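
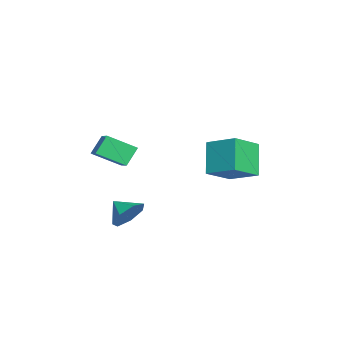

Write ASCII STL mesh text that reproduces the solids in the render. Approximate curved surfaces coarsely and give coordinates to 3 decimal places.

solid 
facet normal 0.567 0.650 -0.505
outer loop
vertex 2.3 -2.797 -0.989
vertex 1.742 -2.059 -0.666
vertex 2.546 -2.442 -0.256
endloop
endfacet
facet normal 0.274 -0.898 0.343
outer loop
vertex 2.3 -2.797 -0.989
vertex 2.546 -2.442 -0.256
vertex 1.078 -2.821 -0.074
endloop
endfacet
facet normal 0.567 0.651 -0.505
outer loop
vertex 2.546 -2.442 -0.256
vertex 1.742 -2.059 -0.666
vertex 2.186 -1.799 0.168
endloop
endfacet
facet normal 0.223 -0.447 0.867
outer loop
vertex 2.546 -2.442 -0.256
vertex 2.186 -1.799 0.168
vertex 1.078 -2.821 -0.074
endloop
endfacet
facet normal 0.567 0.651 -0.505
outer loop
vertex 2.186 -1.799 0.168
vertex 1.742 -2.059 -0.666
vertex 1.492 -1.352 -0.035
endloop
endfacet
facet normal -0.253 0.046 0.966
outer loop
vertex 2.186 -1.799 0.168
vertex 1.492 -1.352 -0.035
vertex 1.078 -2.821 -0.074
endloop
endfacet
facet normal 0.567 0.651 -0.505
outer loop
vertex 1.492 -1.352 -0.035
vertex 1.742 -2.059 -0.666
vertex 0.986 -1.438 -0.714
endloop
endfacet
facet normal -0.797 0.209 0.567
outer loop
vertex 1.492 -1.352 -0.035
vertex 0.986 -1.438 -0.714
vertex 1.078 -2.821 -0.074
endloop
endfacet
facet normal 0.567 0.651 -0.506
outer loop
vertex 0.986 -1.438 -0.714
vertex 1.742 -2.059 -0.666
vertex 1.049 -1.992 -1.356
endloop
endfacet
facet normal -0.996 -0.080 -0.029
outer loop
vertex 0.986 -1.438 -0.714
vertex 1.049 -1.992 -1.356
vertex 1.078 -2.821 -0.074
endloop
endfacet
facet normal 0.567 0.650 -0.506
outer loop
vertex 1.049 -1.992 -1.356
vertex 1.742 -2.059 -0.666
vertex 1.634 -2.597 -1.478
endloop
endfacet
facet normal -0.703 -0.604 -0.375
outer loop
vertex 1.049 -1.992 -1.356
vertex 1.634 -2.597 -1.478
vertex 1.078 -2.821 -0.074
endloop
endfacet
facet normal 0.567 0.650 -0.506
outer loop
vertex 1.634 -2.597 -1.478
vertex 1.742 -2.059 -0.666
vertex 2.3 -2.797 -0.989
endloop
endfacet
facet normal -0.137 -0.968 -0.209
outer loop
vertex 1.634 -2.597 -1.478
vertex 2.3 -2.797 -0.989
vertex 1.078 -2.821 -0.074
endloop
endfacet
facet normal -0.448 0.429 0.784
outer loop
vertex 1.077 -3.069 4.221
vertex 1.104 -1.642 3.455
vertex -0.389 -3.395 3.562
endloop
endfacet
facet normal -0.017 -0.881 0.473
outer loop
vertex 0.136 -3.898 2.645
vertex 1.077 -3.069 4.221
vertex -0.389 -3.395 3.562
endloop
endfacet
facet normal -0.448 0.430 0.784
outer loop
vertex -0.389 -3.395 3.562
vertex 1.104 -1.642 3.455
vertex -0.361 -1.968 2.796
endloop
endfacet
facet normal -0.894 -0.199 -0.403
outer loop
vertex -0.361 -1.968 2.796
vertex 0.136 -3.898 2.645
vertex -0.389 -3.395 3.562
endloop
endfacet
facet normal 0.894 0.199 0.402
outer loop
vertex 1.077 -3.069 4.221
vertex 1.629 -2.145 2.538
vertex 1.104 -1.642 3.455
endloop
endfacet
facet normal -0.017 -0.881 0.473
outer loop
vertex 1.601 -3.572 3.304
vertex 1.077 -3.069 4.221
vertex 0.136 -3.898 2.645
endloop
endfacet
facet normal 0.894 0.198 0.402
outer loop
vertex 1.601 -3.572 3.304
vertex 1.629 -2.145 2.538
vertex 1.077 -3.069 4.221
endloop
endfacet
facet normal 0.017 0.881 -0.473
outer loop
vertex 1.104 -1.642 3.455
vertex 1.629 -2.145 2.538
vertex -0.361 -1.968 2.796
endloop
endfacet
facet normal -0.894 -0.199 -0.402
outer loop
vertex 0.163 -2.471 1.879
vertex 0.136 -3.898 2.645
vertex -0.361 -1.968 2.796
endloop
endfacet
facet normal 0.017 0.881 -0.473
outer loop
vertex -0.361 -1.968 2.796
vertex 1.629 -2.145 2.538
vertex 0.163 -2.471 1.879
endloop
endfacet
facet normal 0.448 -0.429 -0.784
outer loop
vertex 0.163 -2.471 1.879
vertex 1.601 -3.572 3.304
vertex 0.136 -3.898 2.645
endloop
endfacet
facet normal 0.448 -0.430 -0.784
outer loop
vertex 1.629 -2.145 2.538
vertex 1.601 -3.572 3.304
vertex 0.163 -2.471 1.879
endloop
endfacet
facet normal -0.607 0.633 -0.480
outer loop
vertex -4.057 2.712 1.182
vertex -3.155 4.098 1.868
vertex -2.828 2.693 -0.396
endloop
endfacet
facet normal -0.504 -0.774 -0.383
outer loop
vertex -1.705 1.522 0.492
vertex -4.057 2.712 1.182
vertex -2.828 2.693 -0.396
endloop
endfacet
facet normal -0.607 0.633 -0.480
outer loop
vertex -2.828 2.693 -0.396
vertex -3.155 4.098 1.868
vertex -1.927 4.079 0.29
endloop
endfacet
facet normal 0.614 -0.009 -0.789
outer loop
vertex -1.927 4.079 0.29
vertex -1.705 1.522 0.492
vertex -2.828 2.693 -0.396
endloop
endfacet
facet normal -0.614 0.009 0.789
outer loop
vertex -4.057 2.712 1.182
vertex -2.032 2.927 2.756
vertex -3.155 4.098 1.868
endloop
endfacet
facet normal -0.504 -0.774 -0.383
outer loop
vertex -2.933 1.541 2.07
vertex -4.057 2.712 1.182
vertex -1.705 1.522 0.492
endloop
endfacet
facet normal -0.614 0.009 0.789
outer loop
vertex -2.933 1.541 2.07
vertex -2.032 2.927 2.756
vertex -4.057 2.712 1.182
endloop
endfacet
facet normal 0.504 0.774 0.383
outer loop
vertex -3.155 4.098 1.868
vertex -2.032 2.927 2.756
vertex -1.927 4.079 0.29
endloop
endfacet
facet normal 0.614 -0.009 -0.789
outer loop
vertex -0.803 2.908 1.178
vertex -1.705 1.522 0.492
vertex -1.927 4.079 0.29
endloop
endfacet
facet normal 0.504 0.774 0.383
outer loop
vertex -1.927 4.079 0.29
vertex -2.032 2.927 2.756
vertex -0.803 2.908 1.178
endloop
endfacet
facet normal 0.607 -0.633 0.480
outer loop
vertex -0.803 2.908 1.178
vertex -2.933 1.541 2.07
vertex -1.705 1.522 0.492
endloop
endfacet
facet normal 0.607 -0.633 0.481
outer loop
vertex -2.032 2.927 2.756
vertex -2.933 1.541 2.07
vertex -0.803 2.908 1.178
endloop
endfacet

endsolid


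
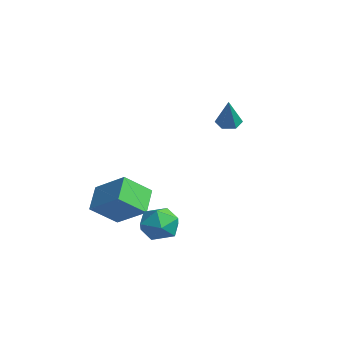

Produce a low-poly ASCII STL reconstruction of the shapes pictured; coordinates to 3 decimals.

solid 
facet normal -0.776 -0.341 -0.530
outer loop
vertex -3.051 -3.486 -1.9
vertex -2.919 -2.147 -2.955
vertex -2.106 -4.272 -2.778
endloop
endfacet
facet normal -0.077 -0.783 0.618
outer loop
vertex -0.561 -3.593 -1.725
vertex -3.051 -3.486 -1.9
vertex -2.106 -4.272 -2.778
endloop
endfacet
facet normal -0.777 -0.341 -0.529
outer loop
vertex -2.106 -4.272 -2.778
vertex -2.919 -2.147 -2.955
vertex -1.975 -2.933 -3.834
endloop
endfacet
facet normal 0.625 -0.520 -0.582
outer loop
vertex -1.975 -2.933 -3.834
vertex -0.561 -3.593 -1.725
vertex -2.106 -4.272 -2.778
endloop
endfacet
facet normal -0.625 0.520 0.582
outer loop
vertex -3.051 -3.486 -1.9
vertex -1.374 -1.468 -1.902
vertex -2.919 -2.147 -2.955
endloop
endfacet
facet normal -0.077 -0.783 0.617
outer loop
vertex -1.505 -2.807 -0.846
vertex -3.051 -3.486 -1.9
vertex -0.561 -3.593 -1.725
endloop
endfacet
facet normal -0.625 0.520 0.582
outer loop
vertex -1.505 -2.807 -0.846
vertex -1.374 -1.468 -1.902
vertex -3.051 -3.486 -1.9
endloop
endfacet
facet normal 0.077 0.783 -0.617
outer loop
vertex -2.919 -2.147 -2.955
vertex -1.374 -1.468 -1.902
vertex -1.975 -2.933 -3.834
endloop
endfacet
facet normal 0.625 -0.520 -0.582
outer loop
vertex -0.429 -2.254 -2.78
vertex -0.561 -3.593 -1.725
vertex -1.975 -2.933 -3.834
endloop
endfacet
facet normal 0.077 0.783 -0.618
outer loop
vertex -1.975 -2.933 -3.834
vertex -1.374 -1.468 -1.902
vertex -0.429 -2.254 -2.78
endloop
endfacet
facet normal 0.777 0.341 0.530
outer loop
vertex -0.429 -2.254 -2.78
vertex -1.505 -2.807 -0.846
vertex -0.561 -3.593 -1.725
endloop
endfacet
facet normal 0.776 0.342 0.530
outer loop
vertex -1.374 -1.468 -1.902
vertex -1.505 -2.807 -0.846
vertex -0.429 -2.254 -2.78
endloop
endfacet
facet normal -0.846 0.256 0.467
outer loop
vertex 1.04 -2.509 -2.624
vertex 1.198 -3.254 -1.93
vertex 1.574 -2.309 -1.766
endloop
endfacet
facet normal -0.549 0.822 0.150
outer loop
vertex 1.04 -2.509 -2.624
vertex 1.574 -2.309 -1.766
vertex 1.892 -1.931 -2.67
endloop
endfacet
facet normal -0.490 0.679 -0.547
outer loop
vertex 1.04 -2.509 -2.624
vertex 1.892 -1.931 -2.67
vertex 1.712 -2.643 -3.393
endloop
endfacet
facet normal -0.751 0.024 -0.660
outer loop
vertex 1.04 -2.509 -2.624
vertex 1.712 -2.643 -3.393
vertex 1.283 -3.461 -2.935
endloop
endfacet
facet normal -0.971 -0.237 -0.033
outer loop
vertex 1.04 -2.509 -2.624
vertex 1.283 -3.461 -2.935
vertex 1.198 -3.254 -1.93
endloop
endfacet
facet normal 0.108 0.903 0.416
outer loop
vertex 1.892 -1.931 -2.67
vertex 1.574 -2.309 -1.766
vertex 2.577 -2.319 -2.005
endloop
endfacet
facet normal -0.373 -0.013 0.928
outer loop
vertex 1.574 -2.309 -1.766
vertex 1.198 -3.254 -1.93
vertex 2.148 -3.137 -1.547
endloop
endfacet
facet normal -0.574 -0.810 0.118
outer loop
vertex 1.198 -3.254 -1.93
vertex 1.283 -3.461 -2.935
vertex 1.968 -3.849 -2.27
endloop
endfacet
facet normal -0.217 -0.388 -0.896
outer loop
vertex 1.283 -3.461 -2.935
vertex 1.712 -2.643 -3.393
vertex 2.286 -3.471 -3.174
endloop
endfacet
facet normal 0.204 0.672 -0.712
outer loop
vertex 1.712 -2.643 -3.393
vertex 1.892 -1.931 -2.67
vertex 2.662 -2.526 -3.01
endloop
endfacet
facet normal 0.751 -0.024 0.660
outer loop
vertex 2.82 -3.271 -2.316
vertex 2.577 -2.319 -2.005
vertex 2.148 -3.137 -1.547
endloop
endfacet
facet normal 0.490 -0.679 0.547
outer loop
vertex 2.82 -3.271 -2.316
vertex 2.148 -3.137 -1.547
vertex 1.968 -3.849 -2.27
endloop
endfacet
facet normal 0.549 -0.822 -0.150
outer loop
vertex 2.82 -3.271 -2.316
vertex 1.968 -3.849 -2.27
vertex 2.286 -3.471 -3.174
endloop
endfacet
facet normal 0.846 -0.256 -0.467
outer loop
vertex 2.82 -3.271 -2.316
vertex 2.286 -3.471 -3.174
vertex 2.662 -2.526 -3.01
endloop
endfacet
facet normal 0.971 0.237 0.033
outer loop
vertex 2.82 -3.271 -2.316
vertex 2.662 -2.526 -3.01
vertex 2.577 -2.319 -2.005
endloop
endfacet
facet normal 0.217 0.388 0.896
outer loop
vertex 2.148 -3.137 -1.547
vertex 2.577 -2.319 -2.005
vertex 1.574 -2.309 -1.766
endloop
endfacet
facet normal -0.204 -0.672 0.712
outer loop
vertex 1.968 -3.849 -2.27
vertex 2.148 -3.137 -1.547
vertex 1.198 -3.254 -1.93
endloop
endfacet
facet normal -0.108 -0.903 -0.416
outer loop
vertex 2.286 -3.471 -3.174
vertex 1.968 -3.849 -2.27
vertex 1.283 -3.461 -2.935
endloop
endfacet
facet normal 0.373 0.013 -0.928
outer loop
vertex 2.662 -2.526 -3.01
vertex 2.286 -3.471 -3.174
vertex 1.712 -2.643 -3.393
endloop
endfacet
facet normal 0.574 0.810 -0.118
outer loop
vertex 2.577 -2.319 -2.005
vertex 2.662 -2.526 -3.01
vertex 1.892 -1.931 -2.67
endloop
endfacet
facet normal -0.408 0.253 -0.877
outer loop
vertex 0.046 2.417 2.162
vertex -0.272 1.873 2.153
vertex -0.528 2.383 2.419
endloop
endfacet
facet normal 0.179 0.840 0.512
outer loop
vertex 0.046 2.417 2.162
vertex -0.528 2.383 2.419
vertex 0.412 1.447 3.627
endloop
endfacet
facet normal -0.407 0.253 -0.877
outer loop
vertex -0.528 2.383 2.419
vertex -0.272 1.873 2.153
vertex -0.846 1.84 2.41
endloop
endfacet
facet normal -0.598 0.338 0.727
outer loop
vertex -0.528 2.383 2.419
vertex -0.846 1.84 2.41
vertex 0.412 1.447 3.627
endloop
endfacet
facet normal -0.407 0.254 -0.877
outer loop
vertex -0.846 1.84 2.41
vertex -0.272 1.873 2.153
vertex -0.59 1.329 2.143
endloop
endfacet
facet normal -0.652 -0.581 0.487
outer loop
vertex -0.846 1.84 2.41
vertex -0.59 1.329 2.143
vertex 0.412 1.447 3.627
endloop
endfacet
facet normal -0.406 0.254 -0.878
outer loop
vertex -0.59 1.329 2.143
vertex -0.272 1.873 2.153
vertex -0.016 1.363 1.887
endloop
endfacet
facet normal 0.073 -0.997 0.030
outer loop
vertex -0.59 1.329 2.143
vertex -0.016 1.363 1.887
vertex 0.412 1.447 3.627
endloop
endfacet
facet normal -0.407 0.253 -0.877
outer loop
vertex -0.016 1.363 1.887
vertex -0.272 1.873 2.153
vertex 0.302 1.906 1.896
endloop
endfacet
facet normal 0.849 -0.494 -0.185
outer loop
vertex -0.016 1.363 1.887
vertex 0.302 1.906 1.896
vertex 0.412 1.447 3.627
endloop
endfacet
facet normal -0.407 0.253 -0.878
outer loop
vertex 0.302 1.906 1.896
vertex -0.272 1.873 2.153
vertex 0.046 2.417 2.162
endloop
endfacet
facet normal 0.904 0.424 0.055
outer loop
vertex 0.302 1.906 1.896
vertex 0.046 2.417 2.162
vertex 0.412 1.447 3.627
endloop
endfacet

endsolid


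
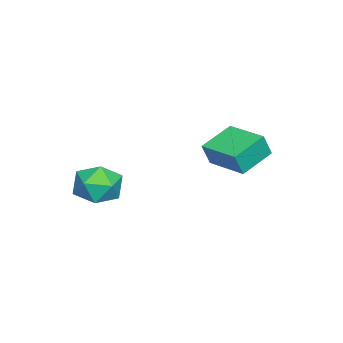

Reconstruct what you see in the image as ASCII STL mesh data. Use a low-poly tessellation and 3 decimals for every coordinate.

solid 
facet normal -0.806 0.467 0.365
outer loop
vertex -2.449 3.204 -2.41
vertex -1.322 5.067 -2.303
vertex -2.821 3.499 -3.61
endloop
endfacet
facet normal -0.518 -0.854 -0.050
outer loop
vertex -1.258 2.593 -4.317
vertex -2.449 3.204 -2.41
vertex -2.821 3.499 -3.61
endloop
endfacet
facet normal -0.806 0.467 0.364
outer loop
vertex -2.821 3.499 -3.61
vertex -1.322 5.067 -2.303
vertex -1.694 5.361 -3.503
endloop
endfacet
facet normal -0.288 0.228 -0.930
outer loop
vertex -1.694 5.361 -3.503
vertex -1.258 2.593 -4.317
vertex -2.821 3.499 -3.61
endloop
endfacet
facet normal 0.289 -0.228 0.930
outer loop
vertex -2.449 3.204 -2.41
vertex 0.241 4.161 -3.01
vertex -1.322 5.067 -2.303
endloop
endfacet
facet normal -0.517 -0.855 -0.049
outer loop
vertex -0.886 2.299 -3.117
vertex -2.449 3.204 -2.41
vertex -1.258 2.593 -4.317
endloop
endfacet
facet normal 0.289 -0.228 0.930
outer loop
vertex -0.886 2.299 -3.117
vertex 0.241 4.161 -3.01
vertex -2.449 3.204 -2.41
endloop
endfacet
facet normal 0.517 0.854 0.049
outer loop
vertex -1.322 5.067 -2.303
vertex 0.241 4.161 -3.01
vertex -1.694 5.361 -3.503
endloop
endfacet
facet normal -0.289 0.228 -0.930
outer loop
vertex -0.131 4.456 -4.21
vertex -1.258 2.593 -4.317
vertex -1.694 5.361 -3.503
endloop
endfacet
facet normal 0.517 0.854 0.050
outer loop
vertex -1.694 5.361 -3.503
vertex 0.241 4.161 -3.01
vertex -0.131 4.456 -4.21
endloop
endfacet
facet normal 0.806 -0.467 -0.364
outer loop
vertex -0.131 4.456 -4.21
vertex -0.886 2.299 -3.117
vertex -1.258 2.593 -4.317
endloop
endfacet
facet normal 0.806 -0.467 -0.365
outer loop
vertex 0.241 4.161 -3.01
vertex -0.886 2.299 -3.117
vertex -0.131 4.456 -4.21
endloop
endfacet
facet normal -0.555 0.314 0.770
outer loop
vertex 2.943 -0.187 -3.497
vertex 2.534 -1.356 -3.315
vertex 3.567 -0.957 -2.733
endloop
endfacet
facet normal 0.030 0.716 0.697
outer loop
vertex 2.943 -0.187 -3.497
vertex 3.567 -0.957 -2.733
vertex 4.194 -0.215 -3.522
endloop
endfacet
facet normal 0.023 0.999 0.042
outer loop
vertex 2.943 -0.187 -3.497
vertex 4.194 -0.215 -3.522
vertex 3.548 -0.155 -4.592
endloop
endfacet
facet normal -0.566 0.771 -0.290
outer loop
vertex 2.943 -0.187 -3.497
vertex 3.548 -0.155 -4.592
vertex 2.522 -0.86 -4.464
endloop
endfacet
facet normal -0.924 0.348 0.160
outer loop
vertex 2.943 -0.187 -3.497
vertex 2.522 -0.86 -4.464
vertex 2.534 -1.356 -3.315
endloop
endfacet
facet normal 0.599 0.289 0.747
outer loop
vertex 4.194 -0.215 -3.522
vertex 3.567 -0.957 -2.733
vertex 4.558 -1.4 -3.356
endloop
endfacet
facet normal -0.347 -0.362 0.865
outer loop
vertex 3.567 -0.957 -2.733
vertex 2.534 -1.356 -3.315
vertex 3.532 -2.105 -3.228
endloop
endfacet
facet normal -0.944 -0.307 -0.123
outer loop
vertex 2.534 -1.356 -3.315
vertex 2.522 -0.86 -4.464
vertex 2.886 -2.045 -4.298
endloop
endfacet
facet normal -0.366 0.378 -0.851
outer loop
vertex 2.522 -0.86 -4.464
vertex 3.548 -0.155 -4.592
vertex 3.513 -1.303 -5.087
endloop
endfacet
facet normal 0.587 0.746 -0.313
outer loop
vertex 3.548 -0.155 -4.592
vertex 4.194 -0.215 -3.522
vertex 4.546 -0.904 -4.505
endloop
endfacet
facet normal 0.566 -0.771 0.290
outer loop
vertex 4.137 -2.073 -4.323
vertex 4.558 -1.4 -3.356
vertex 3.532 -2.105 -3.228
endloop
endfacet
facet normal -0.023 -0.999 -0.042
outer loop
vertex 4.137 -2.073 -4.323
vertex 3.532 -2.105 -3.228
vertex 2.886 -2.045 -4.298
endloop
endfacet
facet normal -0.030 -0.716 -0.697
outer loop
vertex 4.137 -2.073 -4.323
vertex 2.886 -2.045 -4.298
vertex 3.513 -1.303 -5.087
endloop
endfacet
facet normal 0.555 -0.314 -0.770
outer loop
vertex 4.137 -2.073 -4.323
vertex 3.513 -1.303 -5.087
vertex 4.546 -0.904 -4.505
endloop
endfacet
facet normal 0.924 -0.348 -0.160
outer loop
vertex 4.137 -2.073 -4.323
vertex 4.546 -0.904 -4.505
vertex 4.558 -1.4 -3.356
endloop
endfacet
facet normal 0.366 -0.378 0.851
outer loop
vertex 3.532 -2.105 -3.228
vertex 4.558 -1.4 -3.356
vertex 3.567 -0.957 -2.733
endloop
endfacet
facet normal -0.587 -0.746 0.313
outer loop
vertex 2.886 -2.045 -4.298
vertex 3.532 -2.105 -3.228
vertex 2.534 -1.356 -3.315
endloop
endfacet
facet normal -0.599 -0.289 -0.747
outer loop
vertex 3.513 -1.303 -5.087
vertex 2.886 -2.045 -4.298
vertex 2.522 -0.86 -4.464
endloop
endfacet
facet normal 0.347 0.362 -0.865
outer loop
vertex 4.546 -0.904 -4.505
vertex 3.513 -1.303 -5.087
vertex 3.548 -0.155 -4.592
endloop
endfacet
facet normal 0.944 0.307 0.123
outer loop
vertex 4.558 -1.4 -3.356
vertex 4.546 -0.904 -4.505
vertex 4.194 -0.215 -3.522
endloop
endfacet

endsolid


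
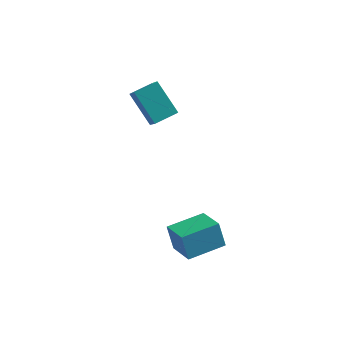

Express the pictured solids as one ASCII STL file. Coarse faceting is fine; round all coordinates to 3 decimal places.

solid 
facet normal -0.565 0.493 0.662
outer loop
vertex -1.004 1.543 3.221
vertex 0.022 2.294 3.537
vertex -1.411 2.565 2.114
endloop
endfacet
facet normal -0.783 -0.573 -0.241
outer loop
vertex -0.242 1.546 0.743
vertex -1.004 1.543 3.221
vertex -1.411 2.565 2.114
endloop
endfacet
facet normal -0.565 0.493 0.662
outer loop
vertex -1.411 2.565 2.114
vertex 0.022 2.294 3.537
vertex -0.385 3.316 2.43
endloop
endfacet
facet normal -0.261 0.655 -0.709
outer loop
vertex -0.385 3.316 2.43
vertex -0.242 1.546 0.743
vertex -1.411 2.565 2.114
endloop
endfacet
facet normal 0.261 -0.655 0.709
outer loop
vertex -1.004 1.543 3.221
vertex 1.191 1.275 2.166
vertex 0.022 2.294 3.537
endloop
endfacet
facet normal -0.783 -0.573 -0.241
outer loop
vertex 0.165 0.524 1.85
vertex -1.004 1.543 3.221
vertex -0.242 1.546 0.743
endloop
endfacet
facet normal 0.261 -0.655 0.709
outer loop
vertex 0.165 0.524 1.85
vertex 1.191 1.275 2.166
vertex -1.004 1.543 3.221
endloop
endfacet
facet normal 0.783 0.573 0.241
outer loop
vertex 0.022 2.294 3.537
vertex 1.191 1.275 2.166
vertex -0.385 3.316 2.43
endloop
endfacet
facet normal -0.261 0.655 -0.709
outer loop
vertex 0.784 2.297 1.059
vertex -0.242 1.546 0.743
vertex -0.385 3.316 2.43
endloop
endfacet
facet normal 0.783 0.573 0.241
outer loop
vertex -0.385 3.316 2.43
vertex 1.191 1.275 2.166
vertex 0.784 2.297 1.059
endloop
endfacet
facet normal 0.565 -0.493 -0.662
outer loop
vertex 0.784 2.297 1.059
vertex 0.165 0.524 1.85
vertex -0.242 1.546 0.743
endloop
endfacet
facet normal 0.565 -0.493 -0.662
outer loop
vertex 1.191 1.275 2.166
vertex 0.165 0.524 1.85
vertex 0.784 2.297 1.059
endloop
endfacet
facet normal -0.810 -0.583 -0.065
outer loop
vertex 2.149 -4.392 -2.029
vertex 1.248 -3.064 -2.702
vertex 2.531 -4.781 -3.308
endloop
endfacet
facet normal 0.518 -0.763 0.387
outer loop
vertex 4.152 -3.616 -3.178
vertex 2.149 -4.392 -2.029
vertex 2.531 -4.781 -3.308
endloop
endfacet
facet normal -0.810 -0.583 -0.065
outer loop
vertex 2.531 -4.781 -3.308
vertex 1.248 -3.064 -2.702
vertex 1.63 -3.453 -3.981
endloop
endfacet
facet normal 0.275 -0.280 -0.920
outer loop
vertex 1.63 -3.453 -3.981
vertex 4.152 -3.616 -3.178
vertex 2.531 -4.781 -3.308
endloop
endfacet
facet normal -0.275 0.280 0.920
outer loop
vertex 2.149 -4.392 -2.029
vertex 2.869 -1.899 -2.572
vertex 1.248 -3.064 -2.702
endloop
endfacet
facet normal 0.518 -0.763 0.387
outer loop
vertex 3.77 -3.227 -1.899
vertex 2.149 -4.392 -2.029
vertex 4.152 -3.616 -3.178
endloop
endfacet
facet normal -0.275 0.280 0.920
outer loop
vertex 3.77 -3.227 -1.899
vertex 2.869 -1.899 -2.572
vertex 2.149 -4.392 -2.029
endloop
endfacet
facet normal -0.518 0.763 -0.387
outer loop
vertex 1.248 -3.064 -2.702
vertex 2.869 -1.899 -2.572
vertex 1.63 -3.453 -3.981
endloop
endfacet
facet normal 0.275 -0.280 -0.920
outer loop
vertex 3.251 -2.288 -3.851
vertex 4.152 -3.616 -3.178
vertex 1.63 -3.453 -3.981
endloop
endfacet
facet normal -0.518 0.763 -0.387
outer loop
vertex 1.63 -3.453 -3.981
vertex 2.869 -1.899 -2.572
vertex 3.251 -2.288 -3.851
endloop
endfacet
facet normal 0.810 0.583 0.065
outer loop
vertex 3.251 -2.288 -3.851
vertex 3.77 -3.227 -1.899
vertex 4.152 -3.616 -3.178
endloop
endfacet
facet normal 0.810 0.583 0.065
outer loop
vertex 2.869 -1.899 -2.572
vertex 3.77 -3.227 -1.899
vertex 3.251 -2.288 -3.851
endloop
endfacet

endsolid


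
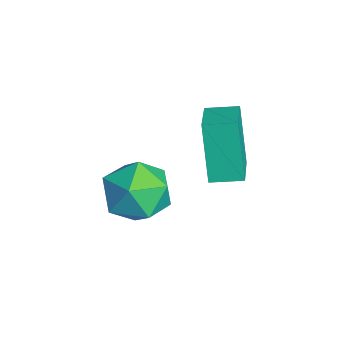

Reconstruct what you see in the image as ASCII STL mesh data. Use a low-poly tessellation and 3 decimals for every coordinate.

solid 
facet normal -0.913 0.226 -0.338
outer loop
vertex -1.877 -1.364 4.257
vertex -1.709 -0.546 4.351
vertex -1.271 -1.305 2.659
endloop
endfacet
facet normal -0.201 -0.973 -0.112
outer loop
vertex -0.111 -1.594 3.089
vertex -1.877 -1.364 4.257
vertex -1.271 -1.305 2.659
endloop
endfacet
facet normal -0.913 0.228 -0.339
outer loop
vertex -1.271 -1.305 2.659
vertex -1.709 -0.546 4.351
vertex -1.102 -0.488 2.753
endloop
endfacet
facet normal 0.355 0.034 -0.934
outer loop
vertex -1.102 -0.488 2.753
vertex -0.111 -1.594 3.089
vertex -1.271 -1.305 2.659
endloop
endfacet
facet normal -0.355 -0.034 0.934
outer loop
vertex -1.877 -1.364 4.257
vertex -0.549 -0.835 4.781
vertex -1.709 -0.546 4.351
endloop
endfacet
facet normal -0.200 -0.973 -0.111
outer loop
vertex -0.718 -1.652 4.687
vertex -1.877 -1.364 4.257
vertex -0.111 -1.594 3.089
endloop
endfacet
facet normal -0.355 -0.034 0.934
outer loop
vertex -0.718 -1.652 4.687
vertex -0.549 -0.835 4.781
vertex -1.877 -1.364 4.257
endloop
endfacet
facet normal 0.201 0.973 0.112
outer loop
vertex -1.709 -0.546 4.351
vertex -0.549 -0.835 4.781
vertex -1.102 -0.488 2.753
endloop
endfacet
facet normal 0.355 0.034 -0.934
outer loop
vertex 0.057 -0.776 3.183
vertex -0.111 -1.594 3.089
vertex -1.102 -0.488 2.753
endloop
endfacet
facet normal 0.200 0.973 0.112
outer loop
vertex -1.102 -0.488 2.753
vertex -0.549 -0.835 4.781
vertex 0.057 -0.776 3.183
endloop
endfacet
facet normal 0.913 -0.226 0.339
outer loop
vertex 0.057 -0.776 3.183
vertex -0.718 -1.652 4.687
vertex -0.111 -1.594 3.089
endloop
endfacet
facet normal 0.913 -0.228 0.338
outer loop
vertex -0.549 -0.835 4.781
vertex -0.718 -1.652 4.687
vertex 0.057 -0.776 3.183
endloop
endfacet
facet normal 0.056 0.992 0.110
outer loop
vertex -1.251 -2.276 1.281
vertex -1.957 -2.311 1.957
vertex -1.02 -2.393 2.224
endloop
endfacet
facet normal 0.688 0.722 -0.079
outer loop
vertex -1.251 -2.276 1.281
vertex -1.02 -2.393 2.224
vertex -0.554 -2.912 1.539
endloop
endfacet
facet normal 0.605 0.379 -0.700
outer loop
vertex -1.251 -2.276 1.281
vertex -0.554 -2.912 1.539
vertex -1.203 -3.151 0.848
endloop
endfacet
facet normal -0.079 0.439 -0.895
outer loop
vertex -1.251 -2.276 1.281
vertex -1.203 -3.151 0.848
vertex -2.07 -2.78 1.106
endloop
endfacet
facet normal -0.419 0.818 -0.395
outer loop
vertex -1.251 -2.276 1.281
vertex -2.07 -2.78 1.106
vertex -1.957 -2.311 1.957
endloop
endfacet
facet normal 0.878 0.242 0.414
outer loop
vertex -0.554 -2.912 1.539
vertex -1.02 -2.393 2.224
vertex -0.83 -3.34 2.374
endloop
endfacet
facet normal -0.145 0.680 0.719
outer loop
vertex -1.02 -2.393 2.224
vertex -1.957 -2.311 1.957
vertex -1.697 -2.969 2.632
endloop
endfacet
facet normal -0.912 0.397 -0.098
outer loop
vertex -1.957 -2.311 1.957
vertex -2.07 -2.78 1.106
vertex -2.346 -3.208 1.941
endloop
endfacet
facet normal -0.362 -0.216 -0.907
outer loop
vertex -2.07 -2.78 1.106
vertex -1.203 -3.151 0.848
vertex -1.88 -3.727 1.256
endloop
endfacet
facet normal 0.744 -0.312 -0.591
outer loop
vertex -1.203 -3.151 0.848
vertex -0.554 -2.912 1.539
vertex -0.943 -3.809 1.523
endloop
endfacet
facet normal 0.079 -0.439 0.895
outer loop
vertex -1.649 -3.844 2.199
vertex -0.83 -3.34 2.374
vertex -1.697 -2.969 2.632
endloop
endfacet
facet normal -0.605 -0.379 0.700
outer loop
vertex -1.649 -3.844 2.199
vertex -1.697 -2.969 2.632
vertex -2.346 -3.208 1.941
endloop
endfacet
facet normal -0.688 -0.722 0.079
outer loop
vertex -1.649 -3.844 2.199
vertex -2.346 -3.208 1.941
vertex -1.88 -3.727 1.256
endloop
endfacet
facet normal -0.056 -0.992 -0.110
outer loop
vertex -1.649 -3.844 2.199
vertex -1.88 -3.727 1.256
vertex -0.943 -3.809 1.523
endloop
endfacet
facet normal 0.419 -0.818 0.395
outer loop
vertex -1.649 -3.844 2.199
vertex -0.943 -3.809 1.523
vertex -0.83 -3.34 2.374
endloop
endfacet
facet normal 0.362 0.216 0.907
outer loop
vertex -1.697 -2.969 2.632
vertex -0.83 -3.34 2.374
vertex -1.02 -2.393 2.224
endloop
endfacet
facet normal -0.744 0.312 0.591
outer loop
vertex -2.346 -3.208 1.941
vertex -1.697 -2.969 2.632
vertex -1.957 -2.311 1.957
endloop
endfacet
facet normal -0.878 -0.242 -0.414
outer loop
vertex -1.88 -3.727 1.256
vertex -2.346 -3.208 1.941
vertex -2.07 -2.78 1.106
endloop
endfacet
facet normal 0.145 -0.680 -0.719
outer loop
vertex -0.943 -3.809 1.523
vertex -1.88 -3.727 1.256
vertex -1.203 -3.151 0.848
endloop
endfacet
facet normal 0.912 -0.397 0.098
outer loop
vertex -0.83 -3.34 2.374
vertex -0.943 -3.809 1.523
vertex -0.554 -2.912 1.539
endloop
endfacet

endsolid


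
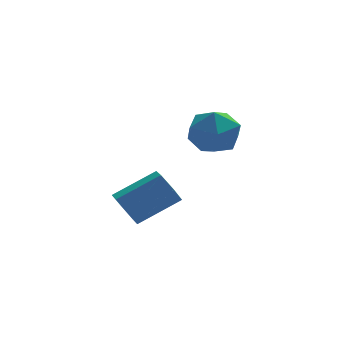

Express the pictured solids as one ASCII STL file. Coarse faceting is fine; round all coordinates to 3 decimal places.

solid 
facet normal -0.921 0.330 0.207
outer loop
vertex 0.688 -3.34 3.062
vertex 0.63 -3.963 3.799
vertex 0.982 -3.073 3.944
endloop
endfacet
facet normal -0.524 0.848 -0.082
outer loop
vertex 0.688 -3.34 3.062
vertex 0.982 -3.073 3.944
vertex 1.502 -2.827 3.166
endloop
endfacet
facet normal -0.301 0.624 -0.721
outer loop
vertex 0.688 -3.34 3.062
vertex 1.502 -2.827 3.166
vertex 1.471 -3.565 2.541
endloop
endfacet
facet normal -0.560 -0.032 -0.828
outer loop
vertex 0.688 -3.34 3.062
vertex 1.471 -3.565 2.541
vertex 0.933 -4.266 2.932
endloop
endfacet
facet normal -0.943 -0.214 -0.255
outer loop
vertex 0.688 -3.34 3.062
vertex 0.933 -4.266 2.932
vertex 0.63 -3.963 3.799
endloop
endfacet
facet normal 0.051 0.942 0.332
outer loop
vertex 1.502 -2.827 3.166
vertex 0.982 -3.073 3.944
vertex 1.947 -3.134 3.968
endloop
endfacet
facet normal -0.592 0.104 0.799
outer loop
vertex 0.982 -3.073 3.944
vertex 0.63 -3.963 3.799
vertex 1.409 -3.835 4.359
endloop
endfacet
facet normal -0.628 -0.776 0.052
outer loop
vertex 0.63 -3.963 3.799
vertex 0.933 -4.266 2.932
vertex 1.378 -4.573 3.734
endloop
endfacet
facet normal -0.009 -0.482 -0.876
outer loop
vertex 0.933 -4.266 2.932
vertex 1.471 -3.565 2.541
vertex 1.898 -4.327 2.956
endloop
endfacet
facet normal 0.411 0.579 -0.704
outer loop
vertex 1.471 -3.565 2.541
vertex 1.502 -2.827 3.166
vertex 2.25 -3.437 3.101
endloop
endfacet
facet normal 0.560 0.032 0.828
outer loop
vertex 2.192 -4.06 3.838
vertex 1.947 -3.134 3.968
vertex 1.409 -3.835 4.359
endloop
endfacet
facet normal 0.301 -0.624 0.721
outer loop
vertex 2.192 -4.06 3.838
vertex 1.409 -3.835 4.359
vertex 1.378 -4.573 3.734
endloop
endfacet
facet normal 0.524 -0.848 0.082
outer loop
vertex 2.192 -4.06 3.838
vertex 1.378 -4.573 3.734
vertex 1.898 -4.327 2.956
endloop
endfacet
facet normal 0.921 -0.330 -0.207
outer loop
vertex 2.192 -4.06 3.838
vertex 1.898 -4.327 2.956
vertex 2.25 -3.437 3.101
endloop
endfacet
facet normal 0.943 0.214 0.255
outer loop
vertex 2.192 -4.06 3.838
vertex 2.25 -3.437 3.101
vertex 1.947 -3.134 3.968
endloop
endfacet
facet normal 0.009 0.482 0.876
outer loop
vertex 1.409 -3.835 4.359
vertex 1.947 -3.134 3.968
vertex 0.982 -3.073 3.944
endloop
endfacet
facet normal -0.411 -0.579 0.704
outer loop
vertex 1.378 -4.573 3.734
vertex 1.409 -3.835 4.359
vertex 0.63 -3.963 3.799
endloop
endfacet
facet normal -0.051 -0.942 -0.332
outer loop
vertex 1.898 -4.327 2.956
vertex 1.378 -4.573 3.734
vertex 0.933 -4.266 2.932
endloop
endfacet
facet normal 0.592 -0.104 -0.799
outer loop
vertex 2.25 -3.437 3.101
vertex 1.898 -4.327 2.956
vertex 1.471 -3.565 2.541
endloop
endfacet
facet normal 0.628 0.776 -0.052
outer loop
vertex 1.947 -3.134 3.968
vertex 2.25 -3.437 3.101
vertex 1.502 -2.827 3.166
endloop
endfacet
facet normal -0.861 -0.147 -0.487
outer loop
vertex -0.901 -2.405 -0.85
vertex -1.201 -2.655 -0.245
vertex -1.233 -1.952 -0.4
endloop
endfacet
facet normal 0.216 0.763 -0.609
outer loop
vertex -0.901 -2.405 -0.85
vertex -1.233 -1.952 -0.4
vertex 0.562 -2.156 -0.02
endloop
endfacet
facet normal 0.216 0.764 -0.608
outer loop
vertex 0.562 -2.156 -0.02
vertex -1.233 -1.952 -0.4
vertex 0.229 -1.703 0.431
endloop
endfacet
facet normal 0.860 0.146 0.488
outer loop
vertex 0.562 -2.156 -0.02
vertex 0.229 -1.703 0.431
vertex 0.261 -2.405 0.585
endloop
endfacet
facet normal -0.860 -0.147 -0.489
outer loop
vertex -1.233 -1.952 -0.4
vertex -1.201 -2.655 -0.245
vertex -1.534 -2.202 0.205
endloop
endfacet
facet normal -0.293 0.926 0.237
outer loop
vertex -1.233 -1.952 -0.4
vertex -1.534 -2.202 0.205
vertex 0.229 -1.703 0.431
endloop
endfacet
facet normal -0.293 0.926 0.238
outer loop
vertex 0.229 -1.703 0.431
vertex -1.534 -2.202 0.205
vertex -0.071 -1.953 1.035
endloop
endfacet
facet normal 0.861 0.146 0.488
outer loop
vertex 0.229 -1.703 0.431
vertex -0.071 -1.953 1.035
vertex 0.261 -2.405 0.585
endloop
endfacet
facet normal -0.860 -0.147 -0.488
outer loop
vertex -1.534 -2.202 0.205
vertex -1.201 -2.655 -0.245
vertex -1.502 -2.904 0.36
endloop
endfacet
facet normal -0.508 0.164 0.846
outer loop
vertex -1.534 -2.202 0.205
vertex -1.502 -2.904 0.36
vertex -0.071 -1.953 1.035
endloop
endfacet
facet normal -0.508 0.164 0.846
outer loop
vertex -0.071 -1.953 1.035
vertex -1.502 -2.904 0.36
vertex -0.039 -2.655 1.19
endloop
endfacet
facet normal 0.861 0.147 0.487
outer loop
vertex -0.071 -1.953 1.035
vertex -0.039 -2.655 1.19
vertex 0.261 -2.405 0.585
endloop
endfacet
facet normal -0.860 -0.146 -0.488
outer loop
vertex -1.502 -2.904 0.36
vertex -1.201 -2.655 -0.245
vertex -1.169 -3.357 -0.091
endloop
endfacet
facet normal -0.215 -0.764 0.608
outer loop
vertex -1.502 -2.904 0.36
vertex -1.169 -3.357 -0.091
vertex -0.039 -2.655 1.19
endloop
endfacet
facet normal -0.216 -0.763 0.609
outer loop
vertex -0.039 -2.655 1.19
vertex -1.169 -3.357 -0.091
vertex 0.293 -3.108 0.74
endloop
endfacet
facet normal 0.861 0.147 0.487
outer loop
vertex -0.039 -2.655 1.19
vertex 0.293 -3.108 0.74
vertex 0.261 -2.405 0.585
endloop
endfacet
facet normal -0.861 -0.146 -0.488
outer loop
vertex -1.169 -3.357 -0.091
vertex -1.201 -2.655 -0.245
vertex -0.869 -3.107 -0.695
endloop
endfacet
facet normal 0.293 -0.926 -0.238
outer loop
vertex -1.169 -3.357 -0.091
vertex -0.869 -3.107 -0.695
vertex 0.293 -3.108 0.74
endloop
endfacet
facet normal 0.292 -0.926 -0.237
outer loop
vertex 0.293 -3.108 0.74
vertex -0.869 -3.107 -0.695
vertex 0.594 -2.858 0.135
endloop
endfacet
facet normal 0.860 0.147 0.489
outer loop
vertex 0.293 -3.108 0.74
vertex 0.594 -2.858 0.135
vertex 0.261 -2.405 0.585
endloop
endfacet
facet normal -0.861 -0.147 -0.487
outer loop
vertex -0.869 -3.107 -0.695
vertex -1.201 -2.655 -0.245
vertex -0.901 -2.405 -0.85
endloop
endfacet
facet normal 0.508 -0.164 -0.846
outer loop
vertex -0.869 -3.107 -0.695
vertex -0.901 -2.405 -0.85
vertex 0.594 -2.858 0.135
endloop
endfacet
facet normal 0.508 -0.164 -0.846
outer loop
vertex 0.594 -2.858 0.135
vertex -0.901 -2.405 -0.85
vertex 0.562 -2.156 -0.02
endloop
endfacet
facet normal 0.860 0.147 0.488
outer loop
vertex 0.594 -2.858 0.135
vertex 0.562 -2.156 -0.02
vertex 0.261 -2.405 0.585
endloop
endfacet

endsolid


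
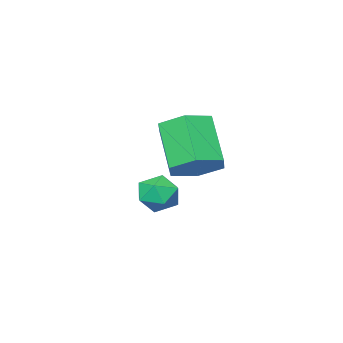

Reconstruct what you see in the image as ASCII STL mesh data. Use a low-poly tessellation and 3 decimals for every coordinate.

solid 
facet normal 0.266 0.584 -0.767
outer loop
vertex 1.775 2.645 3.14
vertex 1.341 2.191 2.644
vertex 1.006 2.821 3.007
endloop
endfacet
facet normal 0.072 0.781 0.620
outer loop
vertex 1.775 2.645 3.14
vertex 1.006 2.821 3.007
vertex 1.353 1.722 4.352
endloop
endfacet
facet normal 0.072 0.781 0.620
outer loop
vertex 1.353 1.722 4.352
vertex 1.006 2.821 3.007
vertex 0.585 1.898 4.219
endloop
endfacet
facet normal -0.267 -0.584 0.767
outer loop
vertex 1.353 1.722 4.352
vertex 0.585 1.898 4.219
vertex 0.919 1.269 3.856
endloop
endfacet
facet normal 0.267 0.584 -0.767
outer loop
vertex 1.006 2.821 3.007
vertex 1.341 2.191 2.644
vertex 0.572 2.368 2.511
endloop
endfacet
facet normal -0.797 0.581 0.166
outer loop
vertex 1.006 2.821 3.007
vertex 0.572 2.368 2.511
vertex 0.585 1.898 4.219
endloop
endfacet
facet normal -0.796 0.582 0.166
outer loop
vertex 0.585 1.898 4.219
vertex 0.572 2.368 2.511
vertex 0.15 1.445 3.723
endloop
endfacet
facet normal -0.266 -0.584 0.767
outer loop
vertex 0.585 1.898 4.219
vertex 0.15 1.445 3.723
vertex 0.919 1.269 3.856
endloop
endfacet
facet normal 0.267 0.584 -0.767
outer loop
vertex 0.572 2.368 2.511
vertex 1.341 2.191 2.644
vertex 0.907 1.738 2.148
endloop
endfacet
facet normal -0.868 -0.200 -0.454
outer loop
vertex 0.572 2.368 2.511
vertex 0.907 1.738 2.148
vertex 0.15 1.445 3.723
endloop
endfacet
facet normal -0.868 -0.200 -0.454
outer loop
vertex 0.15 1.445 3.723
vertex 0.907 1.738 2.148
vertex 0.485 0.815 3.36
endloop
endfacet
facet normal -0.266 -0.584 0.767
outer loop
vertex 0.15 1.445 3.723
vertex 0.485 0.815 3.36
vertex 0.919 1.269 3.856
endloop
endfacet
facet normal 0.267 0.584 -0.767
outer loop
vertex 0.907 1.738 2.148
vertex 1.341 2.191 2.644
vertex 1.675 1.562 2.281
endloop
endfacet
facet normal -0.072 -0.781 -0.620
outer loop
vertex 0.907 1.738 2.148
vertex 1.675 1.562 2.281
vertex 0.485 0.815 3.36
endloop
endfacet
facet normal -0.072 -0.781 -0.620
outer loop
vertex 0.485 0.815 3.36
vertex 1.675 1.562 2.281
vertex 1.254 0.639 3.493
endloop
endfacet
facet normal -0.266 -0.584 0.767
outer loop
vertex 0.485 0.815 3.36
vertex 1.254 0.639 3.493
vertex 0.919 1.269 3.856
endloop
endfacet
facet normal 0.266 0.584 -0.767
outer loop
vertex 1.675 1.562 2.281
vertex 1.341 2.191 2.644
vertex 2.11 2.015 2.777
endloop
endfacet
facet normal 0.796 -0.582 -0.167
outer loop
vertex 1.675 1.562 2.281
vertex 2.11 2.015 2.777
vertex 1.254 0.639 3.493
endloop
endfacet
facet normal 0.796 -0.582 -0.166
outer loop
vertex 1.254 0.639 3.493
vertex 2.11 2.015 2.777
vertex 1.688 1.092 3.989
endloop
endfacet
facet normal -0.267 -0.584 0.767
outer loop
vertex 1.254 0.639 3.493
vertex 1.688 1.092 3.989
vertex 0.919 1.269 3.856
endloop
endfacet
facet normal 0.266 0.584 -0.767
outer loop
vertex 2.11 2.015 2.777
vertex 1.341 2.191 2.644
vertex 1.775 2.645 3.14
endloop
endfacet
facet normal 0.868 0.200 0.454
outer loop
vertex 2.11 2.015 2.777
vertex 1.775 2.645 3.14
vertex 1.688 1.092 3.989
endloop
endfacet
facet normal 0.868 0.200 0.454
outer loop
vertex 1.688 1.092 3.989
vertex 1.775 2.645 3.14
vertex 1.353 1.722 4.352
endloop
endfacet
facet normal -0.267 -0.584 0.767
outer loop
vertex 1.688 1.092 3.989
vertex 1.353 1.722 4.352
vertex 0.919 1.269 3.856
endloop
endfacet
facet normal -0.785 0.619 0.011
outer loop
vertex -0.233 -0.342 0.222
vertex -0.543 -0.743 0.697
vertex -0.13 -0.223 0.898
endloop
endfacet
facet normal -0.186 0.972 -0.143
outer loop
vertex -0.233 -0.342 0.222
vertex -0.13 -0.223 0.898
vertex 0.402 -0.186 0.455
endloop
endfacet
facet normal 0.100 0.680 -0.727
outer loop
vertex -0.233 -0.342 0.222
vertex 0.402 -0.186 0.455
vertex 0.319 -0.684 -0.022
endloop
endfacet
facet normal -0.325 0.143 -0.935
outer loop
vertex -0.233 -0.342 0.222
vertex 0.319 -0.684 -0.022
vertex -0.265 -1.028 0.128
endloop
endfacet
facet normal -0.871 0.106 -0.479
outer loop
vertex -0.233 -0.342 0.222
vertex -0.265 -1.028 0.128
vertex -0.543 -0.743 0.697
endloop
endfacet
facet normal 0.271 0.876 0.398
outer loop
vertex 0.402 -0.186 0.455
vertex -0.13 -0.223 0.898
vertex 0.485 -0.492 1.072
endloop
endfacet
facet normal -0.700 0.306 0.646
outer loop
vertex -0.13 -0.223 0.898
vertex -0.543 -0.743 0.697
vertex -0.099 -0.836 1.222
endloop
endfacet
facet normal -0.839 -0.524 -0.147
outer loop
vertex -0.543 -0.743 0.697
vertex -0.265 -1.028 0.128
vertex -0.182 -1.334 0.745
endloop
endfacet
facet normal 0.047 -0.465 -0.884
outer loop
vertex -0.265 -1.028 0.128
vertex 0.319 -0.684 -0.022
vertex 0.35 -1.297 0.302
endloop
endfacet
facet normal 0.733 0.403 -0.548
outer loop
vertex 0.319 -0.684 -0.022
vertex 0.402 -0.186 0.455
vertex 0.763 -0.777 0.503
endloop
endfacet
facet normal 0.325 -0.143 0.935
outer loop
vertex 0.453 -1.178 0.978
vertex 0.485 -0.492 1.072
vertex -0.099 -0.836 1.222
endloop
endfacet
facet normal -0.100 -0.680 0.727
outer loop
vertex 0.453 -1.178 0.978
vertex -0.099 -0.836 1.222
vertex -0.182 -1.334 0.745
endloop
endfacet
facet normal 0.186 -0.972 0.143
outer loop
vertex 0.453 -1.178 0.978
vertex -0.182 -1.334 0.745
vertex 0.35 -1.297 0.302
endloop
endfacet
facet normal 0.785 -0.619 -0.011
outer loop
vertex 0.453 -1.178 0.978
vertex 0.35 -1.297 0.302
vertex 0.763 -0.777 0.503
endloop
endfacet
facet normal 0.871 -0.106 0.479
outer loop
vertex 0.453 -1.178 0.978
vertex 0.763 -0.777 0.503
vertex 0.485 -0.492 1.072
endloop
endfacet
facet normal -0.047 0.465 0.884
outer loop
vertex -0.099 -0.836 1.222
vertex 0.485 -0.492 1.072
vertex -0.13 -0.223 0.898
endloop
endfacet
facet normal -0.733 -0.403 0.548
outer loop
vertex -0.182 -1.334 0.745
vertex -0.099 -0.836 1.222
vertex -0.543 -0.743 0.697
endloop
endfacet
facet normal -0.271 -0.876 -0.398
outer loop
vertex 0.35 -1.297 0.302
vertex -0.182 -1.334 0.745
vertex -0.265 -1.028 0.128
endloop
endfacet
facet normal 0.700 -0.306 -0.646
outer loop
vertex 0.763 -0.777 0.503
vertex 0.35 -1.297 0.302
vertex 0.319 -0.684 -0.022
endloop
endfacet
facet normal 0.839 0.524 0.147
outer loop
vertex 0.485 -0.492 1.072
vertex 0.763 -0.777 0.503
vertex 0.402 -0.186 0.455
endloop
endfacet

endsolid


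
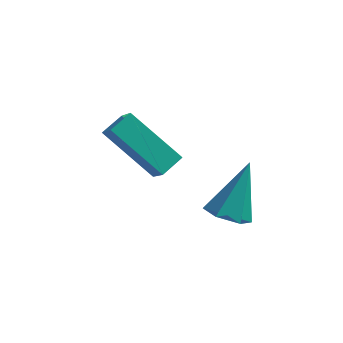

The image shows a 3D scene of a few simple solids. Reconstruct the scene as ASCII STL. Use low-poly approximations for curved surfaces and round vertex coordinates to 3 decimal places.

solid 
facet normal -0.205 -0.548 -0.811
outer loop
vertex 2.247 0.767 -2.919
vertex 1.747 1.28 -3.139
vertex 2.463 1.335 -3.357
endloop
endfacet
facet normal 0.953 -0.165 0.256
outer loop
vertex 2.247 0.767 -2.919
vertex 2.463 1.335 -3.357
vertex 2.153 2.36 -1.541
endloop
endfacet
facet normal -0.205 -0.548 -0.811
outer loop
vertex 2.463 1.335 -3.357
vertex 1.747 1.28 -3.139
vertex 1.963 1.849 -3.578
endloop
endfacet
facet normal 0.745 0.627 -0.227
outer loop
vertex 2.463 1.335 -3.357
vertex 1.963 1.849 -3.578
vertex 2.153 2.36 -1.541
endloop
endfacet
facet normal -0.206 -0.548 -0.811
outer loop
vertex 1.963 1.849 -3.578
vertex 1.747 1.28 -3.139
vertex 1.247 1.794 -3.359
endloop
endfacet
facet normal -0.144 0.963 -0.228
outer loop
vertex 1.963 1.849 -3.578
vertex 1.247 1.794 -3.359
vertex 2.153 2.36 -1.541
endloop
endfacet
facet normal -0.206 -0.548 -0.811
outer loop
vertex 1.247 1.794 -3.359
vertex 1.747 1.28 -3.139
vertex 1.032 1.225 -2.92
endloop
endfacet
facet normal -0.824 0.507 0.253
outer loop
vertex 1.247 1.794 -3.359
vertex 1.032 1.225 -2.92
vertex 2.153 2.36 -1.541
endloop
endfacet
facet normal -0.206 -0.548 -0.810
outer loop
vertex 1.032 1.225 -2.92
vertex 1.747 1.28 -3.139
vertex 1.532 0.712 -2.7
endloop
endfacet
facet normal -0.616 -0.285 0.735
outer loop
vertex 1.032 1.225 -2.92
vertex 1.532 0.712 -2.7
vertex 2.153 2.36 -1.541
endloop
endfacet
facet normal -0.206 -0.548 -0.810
outer loop
vertex 1.532 0.712 -2.7
vertex 1.747 1.28 -3.139
vertex 2.247 0.767 -2.919
endloop
endfacet
facet normal 0.273 -0.620 0.735
outer loop
vertex 1.532 0.712 -2.7
vertex 2.247 0.767 -2.919
vertex 2.153 2.36 -1.541
endloop
endfacet
facet normal -0.497 -0.792 -0.354
outer loop
vertex -0.286 1.718 -2.105
vertex -1.971 2.186 -0.786
vertex -0.752 2.381 -2.935
endloop
endfacet
facet normal 0.769 -0.214 -0.603
outer loop
vertex -0.329 3.054 -2.634
vertex -0.286 1.718 -2.105
vertex -0.752 2.381 -2.935
endloop
endfacet
facet normal -0.497 -0.792 -0.354
outer loop
vertex -0.752 2.381 -2.935
vertex -1.971 2.186 -0.786
vertex -2.436 2.849 -1.616
endloop
endfacet
facet normal -0.401 0.572 -0.715
outer loop
vertex -2.436 2.849 -1.616
vertex -0.329 3.054 -2.634
vertex -0.752 2.381 -2.935
endloop
endfacet
facet normal 0.401 -0.572 0.715
outer loop
vertex -0.286 1.718 -2.105
vertex -1.548 2.859 -0.485
vertex -1.971 2.186 -0.786
endloop
endfacet
facet normal 0.770 -0.213 -0.602
outer loop
vertex 0.136 2.391 -1.804
vertex -0.286 1.718 -2.105
vertex -0.329 3.054 -2.634
endloop
endfacet
facet normal 0.401 -0.572 0.715
outer loop
vertex 0.136 2.391 -1.804
vertex -1.548 2.859 -0.485
vertex -0.286 1.718 -2.105
endloop
endfacet
facet normal -0.769 0.214 0.602
outer loop
vertex -1.971 2.186 -0.786
vertex -1.548 2.859 -0.485
vertex -2.436 2.849 -1.616
endloop
endfacet
facet normal -0.401 0.572 -0.716
outer loop
vertex -2.014 3.522 -1.315
vertex -0.329 3.054 -2.634
vertex -2.436 2.849 -1.616
endloop
endfacet
facet normal -0.769 0.213 0.602
outer loop
vertex -2.436 2.849 -1.616
vertex -1.548 2.859 -0.485
vertex -2.014 3.522 -1.315
endloop
endfacet
facet normal 0.497 0.792 0.354
outer loop
vertex -2.014 3.522 -1.315
vertex 0.136 2.391 -1.804
vertex -0.329 3.054 -2.634
endloop
endfacet
facet normal 0.497 0.792 0.354
outer loop
vertex -1.548 2.859 -0.485
vertex 0.136 2.391 -1.804
vertex -2.014 3.522 -1.315
endloop
endfacet

endsolid


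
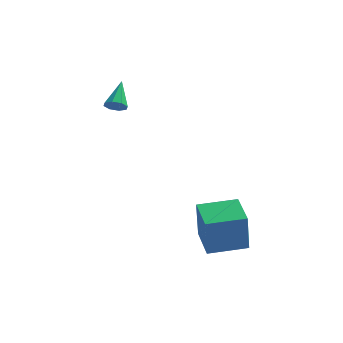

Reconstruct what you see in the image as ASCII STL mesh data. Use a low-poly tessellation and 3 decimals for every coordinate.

solid 
facet normal -0.073 -0.824 -0.561
outer loop
vertex -3.336 2.832 1.992
vertex -3.831 2.672 2.291
vertex -3.718 2.997 1.799
endloop
endfacet
facet normal 0.544 0.675 -0.499
outer loop
vertex -3.336 2.832 1.992
vertex -3.718 2.997 1.799
vertex -3.709 4.048 3.229
endloop
endfacet
facet normal -0.073 -0.824 -0.561
outer loop
vertex -3.718 2.997 1.799
vertex -3.831 2.672 2.291
vertex -4.167 2.972 1.894
endloop
endfacet
facet normal -0.168 0.795 -0.583
outer loop
vertex -3.718 2.997 1.799
vertex -4.167 2.972 1.894
vertex -3.709 4.048 3.229
endloop
endfacet
facet normal -0.073 -0.824 -0.561
outer loop
vertex -4.167 2.972 1.894
vertex -3.831 2.672 2.291
vertex -4.419 2.771 2.222
endloop
endfacet
facet normal -0.768 0.601 -0.221
outer loop
vertex -4.167 2.972 1.894
vertex -4.419 2.771 2.222
vertex -3.709 4.048 3.229
endloop
endfacet
facet normal -0.073 -0.823 -0.563
outer loop
vertex -4.419 2.771 2.222
vertex -3.831 2.672 2.291
vertex -4.326 2.512 2.589
endloop
endfacet
facet normal -0.904 0.207 0.375
outer loop
vertex -4.419 2.771 2.222
vertex -4.326 2.512 2.589
vertex -3.709 4.048 3.229
endloop
endfacet
facet normal -0.072 -0.824 -0.562
outer loop
vertex -4.326 2.512 2.589
vertex -3.831 2.672 2.291
vertex -3.944 2.347 2.782
endloop
endfacet
facet normal -0.498 -0.155 0.853
outer loop
vertex -4.326 2.512 2.589
vertex -3.944 2.347 2.782
vertex -3.709 4.048 3.229
endloop
endfacet
facet normal -0.073 -0.824 -0.562
outer loop
vertex -3.944 2.347 2.782
vertex -3.831 2.672 2.291
vertex -3.495 2.372 2.687
endloop
endfacet
facet normal 0.214 -0.276 0.937
outer loop
vertex -3.944 2.347 2.782
vertex -3.495 2.372 2.687
vertex -3.709 4.048 3.229
endloop
endfacet
facet normal -0.073 -0.824 -0.562
outer loop
vertex -3.495 2.372 2.687
vertex -3.831 2.672 2.291
vertex -3.243 2.573 2.36
endloop
endfacet
facet normal 0.813 -0.082 0.576
outer loop
vertex -3.495 2.372 2.687
vertex -3.243 2.573 2.36
vertex -3.709 4.048 3.229
endloop
endfacet
facet normal -0.073 -0.824 -0.562
outer loop
vertex -3.243 2.573 2.36
vertex -3.831 2.672 2.291
vertex -3.336 2.832 1.992
endloop
endfacet
facet normal 0.950 0.312 -0.020
outer loop
vertex -3.243 2.573 2.36
vertex -3.336 2.832 1.992
vertex -3.709 4.048 3.229
endloop
endfacet
facet normal -0.952 -0.302 -0.057
outer loop
vertex 0.861 -1.969 -2.531
vertex 0.286 -0.17 -2.458
vertex 0.95 -1.854 -4.636
endloop
endfacet
facet normal 0.304 -0.952 -0.039
outer loop
vertex 2.854 -1.25 -4.522
vertex 0.861 -1.969 -2.531
vertex 0.95 -1.854 -4.636
endloop
endfacet
facet normal -0.952 -0.301 -0.057
outer loop
vertex 0.95 -1.854 -4.636
vertex 0.286 -0.17 -2.458
vertex 0.376 -0.055 -4.563
endloop
endfacet
facet normal 0.043 0.054 -0.998
outer loop
vertex 0.376 -0.055 -4.563
vertex 2.854 -1.25 -4.522
vertex 0.95 -1.854 -4.636
endloop
endfacet
facet normal -0.043 -0.054 0.998
outer loop
vertex 0.861 -1.969 -2.531
vertex 2.19 0.434 -2.344
vertex 0.286 -0.17 -2.458
endloop
endfacet
facet normal 0.304 -0.952 -0.039
outer loop
vertex 2.764 -1.365 -2.417
vertex 0.861 -1.969 -2.531
vertex 2.854 -1.25 -4.522
endloop
endfacet
facet normal -0.043 -0.054 0.998
outer loop
vertex 2.764 -1.365 -2.417
vertex 2.19 0.434 -2.344
vertex 0.861 -1.969 -2.531
endloop
endfacet
facet normal -0.304 0.952 0.039
outer loop
vertex 0.286 -0.17 -2.458
vertex 2.19 0.434 -2.344
vertex 0.376 -0.055 -4.563
endloop
endfacet
facet normal 0.043 0.054 -0.998
outer loop
vertex 2.279 0.549 -4.449
vertex 2.854 -1.25 -4.522
vertex 0.376 -0.055 -4.563
endloop
endfacet
facet normal -0.304 0.952 0.039
outer loop
vertex 0.376 -0.055 -4.563
vertex 2.19 0.434 -2.344
vertex 2.279 0.549 -4.449
endloop
endfacet
facet normal 0.952 0.302 0.057
outer loop
vertex 2.279 0.549 -4.449
vertex 2.764 -1.365 -2.417
vertex 2.854 -1.25 -4.522
endloop
endfacet
facet normal 0.952 0.301 0.057
outer loop
vertex 2.19 0.434 -2.344
vertex 2.764 -1.365 -2.417
vertex 2.279 0.549 -4.449
endloop
endfacet

endsolid


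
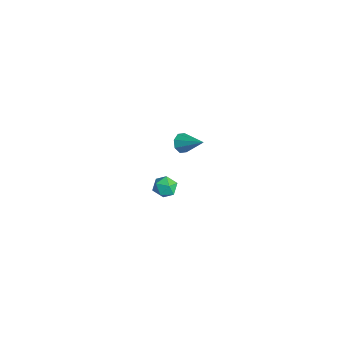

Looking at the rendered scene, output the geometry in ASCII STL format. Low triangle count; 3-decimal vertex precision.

solid 
facet normal -0.336 0.781 0.527
outer loop
vertex -1.471 -0.085 -3.866
vertex -1.194 -0.361 -3.281
vertex -0.811 0.074 -3.681
endloop
endfacet
facet normal -0.193 0.970 -0.146
outer loop
vertex -1.471 -0.085 -3.866
vertex -0.811 0.074 -3.681
vertex -0.965 -0.058 -4.356
endloop
endfacet
facet normal -0.590 0.564 -0.578
outer loop
vertex -1.471 -0.085 -3.866
vertex -0.965 -0.058 -4.356
vertex -1.444 -0.575 -4.372
endloop
endfacet
facet normal -0.977 0.124 -0.172
outer loop
vertex -1.471 -0.085 -3.866
vertex -1.444 -0.575 -4.372
vertex -1.585 -0.762 -3.708
endloop
endfacet
facet normal -0.821 0.257 0.510
outer loop
vertex -1.471 -0.085 -3.866
vertex -1.585 -0.762 -3.708
vertex -1.194 -0.361 -3.281
endloop
endfacet
facet normal 0.495 0.824 -0.274
outer loop
vertex -0.965 -0.058 -4.356
vertex -0.811 0.074 -3.681
vertex -0.375 -0.318 -4.072
endloop
endfacet
facet normal 0.262 0.518 0.814
outer loop
vertex -0.811 0.074 -3.681
vertex -1.194 -0.361 -3.281
vertex -0.516 -0.505 -3.408
endloop
endfacet
facet normal -0.523 -0.328 0.787
outer loop
vertex -1.194 -0.361 -3.281
vertex -1.585 -0.762 -3.708
vertex -0.995 -1.022 -3.424
endloop
endfacet
facet normal -0.776 -0.545 -0.318
outer loop
vertex -1.585 -0.762 -3.708
vertex -1.444 -0.575 -4.372
vertex -1.149 -1.154 -4.099
endloop
endfacet
facet normal -0.147 0.167 -0.975
outer loop
vertex -1.444 -0.575 -4.372
vertex -0.965 -0.058 -4.356
vertex -0.766 -0.719 -4.499
endloop
endfacet
facet normal 0.977 -0.124 0.172
outer loop
vertex -0.489 -0.995 -3.914
vertex -0.375 -0.318 -4.072
vertex -0.516 -0.505 -3.408
endloop
endfacet
facet normal 0.590 -0.564 0.578
outer loop
vertex -0.489 -0.995 -3.914
vertex -0.516 -0.505 -3.408
vertex -0.995 -1.022 -3.424
endloop
endfacet
facet normal 0.193 -0.970 0.146
outer loop
vertex -0.489 -0.995 -3.914
vertex -0.995 -1.022 -3.424
vertex -1.149 -1.154 -4.099
endloop
endfacet
facet normal 0.336 -0.781 -0.527
outer loop
vertex -0.489 -0.995 -3.914
vertex -1.149 -1.154 -4.099
vertex -0.766 -0.719 -4.499
endloop
endfacet
facet normal 0.821 -0.257 -0.510
outer loop
vertex -0.489 -0.995 -3.914
vertex -0.766 -0.719 -4.499
vertex -0.375 -0.318 -4.072
endloop
endfacet
facet normal 0.776 0.545 0.318
outer loop
vertex -0.516 -0.505 -3.408
vertex -0.375 -0.318 -4.072
vertex -0.811 0.074 -3.681
endloop
endfacet
facet normal 0.147 -0.167 0.975
outer loop
vertex -0.995 -1.022 -3.424
vertex -0.516 -0.505 -3.408
vertex -1.194 -0.361 -3.281
endloop
endfacet
facet normal -0.495 -0.824 0.274
outer loop
vertex -1.149 -1.154 -4.099
vertex -0.995 -1.022 -3.424
vertex -1.585 -0.762 -3.708
endloop
endfacet
facet normal -0.262 -0.518 -0.814
outer loop
vertex -0.766 -0.719 -4.499
vertex -1.149 -1.154 -4.099
vertex -1.444 -0.575 -4.372
endloop
endfacet
facet normal 0.523 0.328 -0.787
outer loop
vertex -0.375 -0.318 -4.072
vertex -0.766 -0.719 -4.499
vertex -0.965 -0.058 -4.356
endloop
endfacet
facet normal -0.726 -0.441 -0.528
outer loop
vertex 2.479 -0.921 2.435
vertex 2.185 -1.012 2.915
vertex 2.209 -0.592 2.531
endloop
endfacet
facet normal 0.535 0.610 -0.585
outer loop
vertex 2.479 -0.921 2.435
vertex 2.209 -0.592 2.531
vertex 3.215 -0.388 3.665
endloop
endfacet
facet normal -0.727 -0.440 -0.527
outer loop
vertex 2.209 -0.592 2.531
vertex 2.185 -1.012 2.915
vertex 1.926 -0.508 2.851
endloop
endfacet
facet normal 0.045 0.975 -0.216
outer loop
vertex 2.209 -0.592 2.531
vertex 1.926 -0.508 2.851
vertex 3.215 -0.388 3.665
endloop
endfacet
facet normal -0.725 -0.440 -0.530
outer loop
vertex 1.926 -0.508 2.851
vertex 2.185 -1.012 2.915
vertex 1.793 -0.72 3.209
endloop
endfacet
facet normal -0.326 0.862 0.389
outer loop
vertex 1.926 -0.508 2.851
vertex 1.793 -0.72 3.209
vertex 3.215 -0.388 3.665
endloop
endfacet
facet normal -0.725 -0.440 -0.530
outer loop
vertex 1.793 -0.72 3.209
vertex 2.185 -1.012 2.915
vertex 1.89 -1.103 3.394
endloop
endfacet
facet normal -0.357 0.331 0.873
outer loop
vertex 1.793 -0.72 3.209
vertex 1.89 -1.103 3.394
vertex 3.215 -0.388 3.665
endloop
endfacet
facet normal -0.725 -0.439 -0.530
outer loop
vertex 1.89 -1.103 3.394
vertex 2.185 -1.012 2.915
vertex 2.16 -1.433 3.298
endloop
endfacet
facet normal -0.031 -0.303 0.953
outer loop
vertex 1.89 -1.103 3.394
vertex 2.16 -1.433 3.298
vertex 3.215 -0.388 3.665
endloop
endfacet
facet normal -0.725 -0.439 -0.530
outer loop
vertex 2.16 -1.433 3.298
vertex 2.185 -1.012 2.915
vertex 2.444 -1.516 2.978
endloop
endfacet
facet normal 0.461 -0.670 0.583
outer loop
vertex 2.16 -1.433 3.298
vertex 2.444 -1.516 2.978
vertex 3.215 -0.388 3.665
endloop
endfacet
facet normal -0.727 -0.439 -0.528
outer loop
vertex 2.444 -1.516 2.978
vertex 2.185 -1.012 2.915
vertex 2.576 -1.304 2.62
endloop
endfacet
facet normal 0.832 -0.555 -0.022
outer loop
vertex 2.444 -1.516 2.978
vertex 2.576 -1.304 2.62
vertex 3.215 -0.388 3.665
endloop
endfacet
facet normal -0.727 -0.439 -0.528
outer loop
vertex 2.576 -1.304 2.62
vertex 2.185 -1.012 2.915
vertex 2.479 -0.921 2.435
endloop
endfacet
facet normal 0.863 -0.026 -0.505
outer loop
vertex 2.576 -1.304 2.62
vertex 2.479 -0.921 2.435
vertex 3.215 -0.388 3.665
endloop
endfacet

endsolid


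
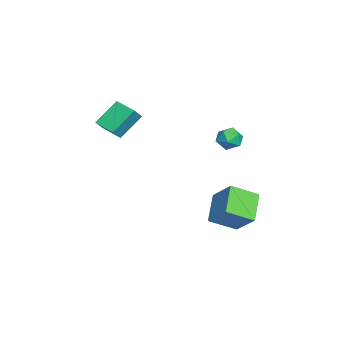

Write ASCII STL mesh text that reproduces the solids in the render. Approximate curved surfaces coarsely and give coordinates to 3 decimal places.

solid 
facet normal -0.793 0.091 0.602
outer loop
vertex 2.428 3.262 -1.624
vertex 1.977 4.796 -2.451
vertex 1.356 2.268 -2.885
endloop
endfacet
facet normal 0.250 -0.852 0.460
outer loop
vertex 2.943 2.084 -4.089
vertex 2.428 3.262 -1.624
vertex 1.356 2.268 -2.885
endloop
endfacet
facet normal -0.793 0.092 0.602
outer loop
vertex 1.356 2.268 -2.885
vertex 1.977 4.796 -2.451
vertex 0.906 3.802 -3.712
endloop
endfacet
facet normal -0.555 -0.515 -0.653
outer loop
vertex 0.906 3.802 -3.712
vertex 2.943 2.084 -4.089
vertex 1.356 2.268 -2.885
endloop
endfacet
facet normal 0.555 0.515 0.653
outer loop
vertex 2.428 3.262 -1.624
vertex 3.564 4.612 -3.655
vertex 1.977 4.796 -2.451
endloop
endfacet
facet normal 0.250 -0.852 0.460
outer loop
vertex 4.014 3.078 -2.828
vertex 2.428 3.262 -1.624
vertex 2.943 2.084 -4.089
endloop
endfacet
facet normal 0.555 0.515 0.653
outer loop
vertex 4.014 3.078 -2.828
vertex 3.564 4.612 -3.655
vertex 2.428 3.262 -1.624
endloop
endfacet
facet normal -0.250 0.852 -0.460
outer loop
vertex 1.977 4.796 -2.451
vertex 3.564 4.612 -3.655
vertex 0.906 3.802 -3.712
endloop
endfacet
facet normal -0.555 -0.515 -0.653
outer loop
vertex 2.492 3.618 -4.916
vertex 2.943 2.084 -4.089
vertex 0.906 3.802 -3.712
endloop
endfacet
facet normal -0.250 0.852 -0.459
outer loop
vertex 0.906 3.802 -3.712
vertex 3.564 4.612 -3.655
vertex 2.492 3.618 -4.916
endloop
endfacet
facet normal 0.793 -0.091 -0.602
outer loop
vertex 2.492 3.618 -4.916
vertex 4.014 3.078 -2.828
vertex 2.943 2.084 -4.089
endloop
endfacet
facet normal 0.793 -0.092 -0.602
outer loop
vertex 3.564 4.612 -3.655
vertex 4.014 3.078 -2.828
vertex 2.492 3.618 -4.916
endloop
endfacet
facet normal 0.230 0.965 0.130
outer loop
vertex -0.775 3.649 0.02
vertex -1.533 3.777 0.409
vertex -0.843 3.55 0.874
endloop
endfacet
facet normal 0.818 0.561 0.130
outer loop
vertex -0.775 3.649 0.02
vertex -0.843 3.55 0.874
vertex -0.383 2.987 0.411
endloop
endfacet
facet normal 0.845 0.211 -0.491
outer loop
vertex -0.775 3.649 0.02
vertex -0.383 2.987 0.411
vertex -0.789 2.866 -0.34
endloop
endfacet
facet normal 0.274 0.398 -0.876
outer loop
vertex -0.775 3.649 0.02
vertex -0.789 2.866 -0.34
vertex -1.5 3.354 -0.341
endloop
endfacet
facet normal -0.107 0.864 -0.492
outer loop
vertex -0.775 3.649 0.02
vertex -1.5 3.354 -0.341
vertex -1.533 3.777 0.409
endloop
endfacet
facet normal 0.753 0.078 0.653
outer loop
vertex -0.383 2.987 0.411
vertex -0.843 3.55 0.874
vertex -0.9 2.706 1.041
endloop
endfacet
facet normal -0.198 0.732 0.652
outer loop
vertex -0.843 3.55 0.874
vertex -1.533 3.777 0.409
vertex -1.611 3.194 1.04
endloop
endfacet
facet normal -0.741 0.570 -0.354
outer loop
vertex -1.533 3.777 0.409
vertex -1.5 3.354 -0.341
vertex -2.017 3.073 0.289
endloop
endfacet
facet normal -0.125 -0.184 -0.975
outer loop
vertex -1.5 3.354 -0.341
vertex -0.789 2.866 -0.34
vertex -1.557 2.51 -0.174
endloop
endfacet
facet normal 0.798 -0.489 -0.353
outer loop
vertex -0.789 2.866 -0.34
vertex -0.383 2.987 0.411
vertex -0.867 2.283 0.291
endloop
endfacet
facet normal -0.274 -0.398 0.876
outer loop
vertex -1.625 2.411 0.68
vertex -0.9 2.706 1.041
vertex -1.611 3.194 1.04
endloop
endfacet
facet normal -0.845 -0.211 0.491
outer loop
vertex -1.625 2.411 0.68
vertex -1.611 3.194 1.04
vertex -2.017 3.073 0.289
endloop
endfacet
facet normal -0.818 -0.561 -0.130
outer loop
vertex -1.625 2.411 0.68
vertex -2.017 3.073 0.289
vertex -1.557 2.51 -0.174
endloop
endfacet
facet normal -0.230 -0.965 -0.130
outer loop
vertex -1.625 2.411 0.68
vertex -1.557 2.51 -0.174
vertex -0.867 2.283 0.291
endloop
endfacet
facet normal 0.107 -0.864 0.492
outer loop
vertex -1.625 2.411 0.68
vertex -0.867 2.283 0.291
vertex -0.9 2.706 1.041
endloop
endfacet
facet normal 0.125 0.184 0.975
outer loop
vertex -1.611 3.194 1.04
vertex -0.9 2.706 1.041
vertex -0.843 3.55 0.874
endloop
endfacet
facet normal -0.798 0.489 0.353
outer loop
vertex -2.017 3.073 0.289
vertex -1.611 3.194 1.04
vertex -1.533 3.777 0.409
endloop
endfacet
facet normal -0.753 -0.078 -0.653
outer loop
vertex -1.557 2.51 -0.174
vertex -2.017 3.073 0.289
vertex -1.5 3.354 -0.341
endloop
endfacet
facet normal 0.198 -0.732 -0.652
outer loop
vertex -0.867 2.283 0.291
vertex -1.557 2.51 -0.174
vertex -0.789 2.866 -0.34
endloop
endfacet
facet normal 0.741 -0.570 0.354
outer loop
vertex -0.9 2.706 1.041
vertex -0.867 2.283 0.291
vertex -0.383 2.987 0.411
endloop
endfacet
facet normal -0.612 -0.750 0.252
outer loop
vertex -1.487 -3.243 2.95
vertex -2.201 -2.903 2.229
vertex -0.667 -4.362 1.609
endloop
endfacet
facet normal 0.668 -0.318 0.673
outer loop
vertex 0.201 -3.297 1.251
vertex -1.487 -3.243 2.95
vertex -0.667 -4.362 1.609
endloop
endfacet
facet normal -0.611 -0.750 0.253
outer loop
vertex -0.667 -4.362 1.609
vertex -2.201 -2.903 2.229
vertex -1.381 -4.023 0.888
endloop
endfacet
facet normal 0.426 -0.580 -0.694
outer loop
vertex -1.381 -4.023 0.888
vertex 0.201 -3.297 1.251
vertex -0.667 -4.362 1.609
endloop
endfacet
facet normal -0.425 0.580 0.695
outer loop
vertex -1.487 -3.243 2.95
vertex -1.333 -1.838 1.871
vertex -2.201 -2.903 2.229
endloop
endfacet
facet normal 0.668 -0.317 0.673
outer loop
vertex -0.619 -2.177 2.592
vertex -1.487 -3.243 2.95
vertex 0.201 -3.297 1.251
endloop
endfacet
facet normal -0.426 0.580 0.694
outer loop
vertex -0.619 -2.177 2.592
vertex -1.333 -1.838 1.871
vertex -1.487 -3.243 2.95
endloop
endfacet
facet normal -0.667 0.318 -0.673
outer loop
vertex -2.201 -2.903 2.229
vertex -1.333 -1.838 1.871
vertex -1.381 -4.023 0.888
endloop
endfacet
facet normal 0.426 -0.580 -0.695
outer loop
vertex -0.513 -2.957 0.53
vertex 0.201 -3.297 1.251
vertex -1.381 -4.023 0.888
endloop
endfacet
facet normal -0.668 0.318 -0.673
outer loop
vertex -1.381 -4.023 0.888
vertex -1.333 -1.838 1.871
vertex -0.513 -2.957 0.53
endloop
endfacet
facet normal 0.612 0.750 -0.252
outer loop
vertex -0.513 -2.957 0.53
vertex -0.619 -2.177 2.592
vertex 0.201 -3.297 1.251
endloop
endfacet
facet normal 0.611 0.750 -0.252
outer loop
vertex -1.333 -1.838 1.871
vertex -0.619 -2.177 2.592
vertex -0.513 -2.957 0.53
endloop
endfacet

endsolid


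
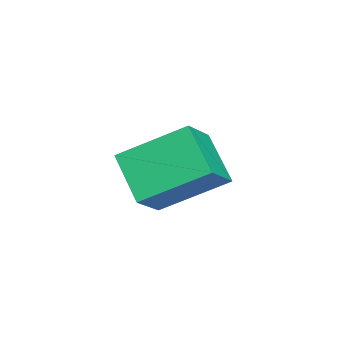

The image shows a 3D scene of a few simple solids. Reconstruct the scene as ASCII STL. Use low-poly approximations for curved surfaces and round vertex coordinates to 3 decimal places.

solid 
facet normal -0.844 0.143 -0.517
outer loop
vertex -0.699 2.439 3.518
vertex -1.037 4.127 4.536
vertex 0.116 3.266 2.418
endloop
endfacet
facet normal 0.169 -0.844 -0.509
outer loop
vertex 1.137 3.093 3.044
vertex -0.699 2.439 3.518
vertex 0.116 3.266 2.418
endloop
endfacet
facet normal -0.844 0.143 -0.517
outer loop
vertex 0.116 3.266 2.418
vertex -1.037 4.127 4.536
vertex -0.222 4.954 3.436
endloop
endfacet
facet normal 0.509 0.517 -0.688
outer loop
vertex -0.222 4.954 3.436
vertex 1.137 3.093 3.044
vertex 0.116 3.266 2.418
endloop
endfacet
facet normal -0.509 -0.517 0.688
outer loop
vertex -0.699 2.439 3.518
vertex -0.016 3.954 5.162
vertex -1.037 4.127 4.536
endloop
endfacet
facet normal 0.169 -0.844 -0.509
outer loop
vertex 0.322 2.266 4.144
vertex -0.699 2.439 3.518
vertex 1.137 3.093 3.044
endloop
endfacet
facet normal -0.509 -0.517 0.688
outer loop
vertex 0.322 2.266 4.144
vertex -0.016 3.954 5.162
vertex -0.699 2.439 3.518
endloop
endfacet
facet normal -0.169 0.844 0.509
outer loop
vertex -1.037 4.127 4.536
vertex -0.016 3.954 5.162
vertex -0.222 4.954 3.436
endloop
endfacet
facet normal 0.509 0.517 -0.688
outer loop
vertex 0.799 4.781 4.062
vertex 1.137 3.093 3.044
vertex -0.222 4.954 3.436
endloop
endfacet
facet normal -0.169 0.844 0.509
outer loop
vertex -0.222 4.954 3.436
vertex -0.016 3.954 5.162
vertex 0.799 4.781 4.062
endloop
endfacet
facet normal 0.844 -0.143 0.517
outer loop
vertex 0.799 4.781 4.062
vertex 0.322 2.266 4.144
vertex 1.137 3.093 3.044
endloop
endfacet
facet normal 0.844 -0.143 0.517
outer loop
vertex -0.016 3.954 5.162
vertex 0.322 2.266 4.144
vertex 0.799 4.781 4.062
endloop
endfacet
facet normal -0.495 0.558 0.665
outer loop
vertex -2.836 3.09 3.121
vertex -2.034 2.921 3.86
vertex -1.98 3.785 3.175
endloop
endfacet
facet normal -0.630 0.776 0.000
outer loop
vertex -2.836 3.09 3.121
vertex -1.98 3.785 3.175
vertex -2.372 3.467 2.193
endloop
endfacet
facet normal -0.905 0.225 -0.361
outer loop
vertex -2.836 3.09 3.121
vertex -2.372 3.467 2.193
vertex -2.667 2.406 2.271
endloop
endfacet
facet normal -0.939 -0.333 0.082
outer loop
vertex -2.836 3.09 3.121
vertex -2.667 2.406 2.271
vertex -2.458 2.069 3.301
endloop
endfacet
facet normal -0.687 -0.128 0.716
outer loop
vertex -2.836 3.09 3.121
vertex -2.458 2.069 3.301
vertex -2.034 2.921 3.86
endloop
endfacet
facet normal -0.010 0.952 -0.305
outer loop
vertex -2.372 3.467 2.193
vertex -1.98 3.785 3.175
vertex -1.282 3.531 2.359
endloop
endfacet
facet normal 0.208 0.600 0.773
outer loop
vertex -1.98 3.785 3.175
vertex -2.034 2.921 3.86
vertex -1.073 3.194 3.389
endloop
endfacet
facet normal -0.100 -0.511 0.854
outer loop
vertex -2.034 2.921 3.86
vertex -2.458 2.069 3.301
vertex -1.368 2.133 3.467
endloop
endfacet
facet normal -0.509 -0.843 -0.173
outer loop
vertex -2.458 2.069 3.301
vertex -2.667 2.406 2.271
vertex -1.76 1.815 2.485
endloop
endfacet
facet normal -0.453 0.061 -0.889
outer loop
vertex -2.667 2.406 2.271
vertex -2.372 3.467 2.193
vertex -1.706 2.679 1.8
endloop
endfacet
facet normal 0.939 0.333 -0.082
outer loop
vertex -0.904 2.51 2.539
vertex -1.282 3.531 2.359
vertex -1.073 3.194 3.389
endloop
endfacet
facet normal 0.905 -0.225 0.361
outer loop
vertex -0.904 2.51 2.539
vertex -1.073 3.194 3.389
vertex -1.368 2.133 3.467
endloop
endfacet
facet normal 0.630 -0.776 -0.000
outer loop
vertex -0.904 2.51 2.539
vertex -1.368 2.133 3.467
vertex -1.76 1.815 2.485
endloop
endfacet
facet normal 0.495 -0.558 -0.665
outer loop
vertex -0.904 2.51 2.539
vertex -1.76 1.815 2.485
vertex -1.706 2.679 1.8
endloop
endfacet
facet normal 0.687 0.128 -0.716
outer loop
vertex -0.904 2.51 2.539
vertex -1.706 2.679 1.8
vertex -1.282 3.531 2.359
endloop
endfacet
facet normal 0.509 0.843 0.173
outer loop
vertex -1.073 3.194 3.389
vertex -1.282 3.531 2.359
vertex -1.98 3.785 3.175
endloop
endfacet
facet normal 0.453 -0.061 0.889
outer loop
vertex -1.368 2.133 3.467
vertex -1.073 3.194 3.389
vertex -2.034 2.921 3.86
endloop
endfacet
facet normal 0.010 -0.952 0.305
outer loop
vertex -1.76 1.815 2.485
vertex -1.368 2.133 3.467
vertex -2.458 2.069 3.301
endloop
endfacet
facet normal -0.208 -0.600 -0.773
outer loop
vertex -1.706 2.679 1.8
vertex -1.76 1.815 2.485
vertex -2.667 2.406 2.271
endloop
endfacet
facet normal 0.100 0.511 -0.854
outer loop
vertex -1.282 3.531 2.359
vertex -1.706 2.679 1.8
vertex -2.372 3.467 2.193
endloop
endfacet

endsolid


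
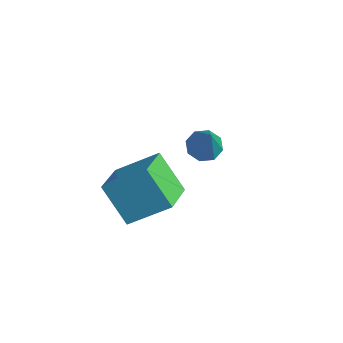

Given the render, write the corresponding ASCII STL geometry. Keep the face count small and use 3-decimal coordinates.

solid 
facet normal -0.447 0.224 -0.866
outer loop
vertex -2.644 3.59 2.441
vertex -3.284 3.652 2.787
vertex -2.739 4.109 2.624
endloop
endfacet
facet normal 0.977 0.202 -0.065
outer loop
vertex -2.644 3.59 2.441
vertex -2.739 4.109 2.624
vertex -2.436 3.228 4.433
endloop
endfacet
facet normal -0.446 0.222 -0.867
outer loop
vertex -2.739 4.109 2.624
vertex -3.284 3.652 2.787
vertex -3.154 4.361 2.902
endloop
endfacet
facet normal 0.621 0.740 0.256
outer loop
vertex -2.739 4.109 2.624
vertex -3.154 4.361 2.902
vertex -2.436 3.228 4.433
endloop
endfacet
facet normal -0.446 0.222 -0.867
outer loop
vertex -3.154 4.361 2.902
vertex -3.284 3.652 2.787
vertex -3.644 4.197 3.112
endloop
endfacet
facet normal -0.012 0.801 0.598
outer loop
vertex -3.154 4.361 2.902
vertex -3.644 4.197 3.112
vertex -2.436 3.228 4.433
endloop
endfacet
facet normal -0.446 0.222 -0.867
outer loop
vertex -3.644 4.197 3.112
vertex -3.284 3.652 2.787
vertex -3.924 3.713 3.132
endloop
endfacet
facet normal -0.550 0.349 0.759
outer loop
vertex -3.644 4.197 3.112
vertex -3.924 3.713 3.132
vertex -2.436 3.228 4.433
endloop
endfacet
facet normal -0.446 0.222 -0.867
outer loop
vertex -3.924 3.713 3.132
vertex -3.284 3.652 2.787
vertex -3.829 3.194 2.95
endloop
endfacet
facet normal -0.679 -0.351 0.645
outer loop
vertex -3.924 3.713 3.132
vertex -3.829 3.194 2.95
vertex -2.436 3.228 4.433
endloop
endfacet
facet normal -0.446 0.222 -0.867
outer loop
vertex -3.829 3.194 2.95
vertex -3.284 3.652 2.787
vertex -3.414 2.943 2.672
endloop
endfacet
facet normal -0.322 -0.890 0.323
outer loop
vertex -3.829 3.194 2.95
vertex -3.414 2.943 2.672
vertex -2.436 3.228 4.433
endloop
endfacet
facet normal -0.447 0.223 -0.866
outer loop
vertex -3.414 2.943 2.672
vertex -3.284 3.652 2.787
vertex -2.924 3.107 2.461
endloop
endfacet
facet normal 0.310 -0.950 -0.018
outer loop
vertex -3.414 2.943 2.672
vertex -2.924 3.107 2.461
vertex -2.436 3.228 4.433
endloop
endfacet
facet normal -0.447 0.223 -0.866
outer loop
vertex -2.924 3.107 2.461
vertex -3.284 3.652 2.787
vertex -2.644 3.59 2.441
endloop
endfacet
facet normal 0.848 -0.499 -0.179
outer loop
vertex -2.924 3.107 2.461
vertex -2.644 3.59 2.441
vertex -2.436 3.228 4.433
endloop
endfacet
facet normal -0.536 -0.635 -0.556
outer loop
vertex -2.654 -1.737 4.445
vertex -3.56 -0.393 3.784
vertex -1.42 -1.579 3.076
endloop
endfacet
facet normal 0.517 -0.768 0.378
outer loop
vertex -0.38 -0.347 4.156
vertex -2.654 -1.737 4.445
vertex -1.42 -1.579 3.076
endloop
endfacet
facet normal -0.536 -0.635 -0.556
outer loop
vertex -1.42 -1.579 3.076
vertex -3.56 -0.393 3.784
vertex -2.326 -0.235 2.415
endloop
endfacet
facet normal 0.667 0.086 -0.740
outer loop
vertex -2.326 -0.235 2.415
vertex -0.38 -0.347 4.156
vertex -1.42 -1.579 3.076
endloop
endfacet
facet normal -0.667 -0.086 0.740
outer loop
vertex -2.654 -1.737 4.445
vertex -2.52 0.839 4.864
vertex -3.56 -0.393 3.784
endloop
endfacet
facet normal 0.517 -0.768 0.378
outer loop
vertex -1.614 -0.505 5.525
vertex -2.654 -1.737 4.445
vertex -0.38 -0.347 4.156
endloop
endfacet
facet normal -0.667 -0.086 0.740
outer loop
vertex -1.614 -0.505 5.525
vertex -2.52 0.839 4.864
vertex -2.654 -1.737 4.445
endloop
endfacet
facet normal -0.517 0.768 -0.378
outer loop
vertex -3.56 -0.393 3.784
vertex -2.52 0.839 4.864
vertex -2.326 -0.235 2.415
endloop
endfacet
facet normal 0.667 0.086 -0.740
outer loop
vertex -1.286 0.997 3.495
vertex -0.38 -0.347 4.156
vertex -2.326 -0.235 2.415
endloop
endfacet
facet normal -0.517 0.768 -0.378
outer loop
vertex -2.326 -0.235 2.415
vertex -2.52 0.839 4.864
vertex -1.286 0.997 3.495
endloop
endfacet
facet normal 0.536 0.635 0.556
outer loop
vertex -1.286 0.997 3.495
vertex -1.614 -0.505 5.525
vertex -0.38 -0.347 4.156
endloop
endfacet
facet normal 0.536 0.635 0.556
outer loop
vertex -2.52 0.839 4.864
vertex -1.614 -0.505 5.525
vertex -1.286 0.997 3.495
endloop
endfacet

endsolid
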